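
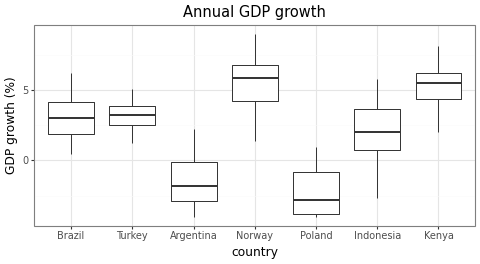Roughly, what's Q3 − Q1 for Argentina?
≈ 3

Q3 ≈ 0, Q1 ≈ -3; IQR ≈ 3.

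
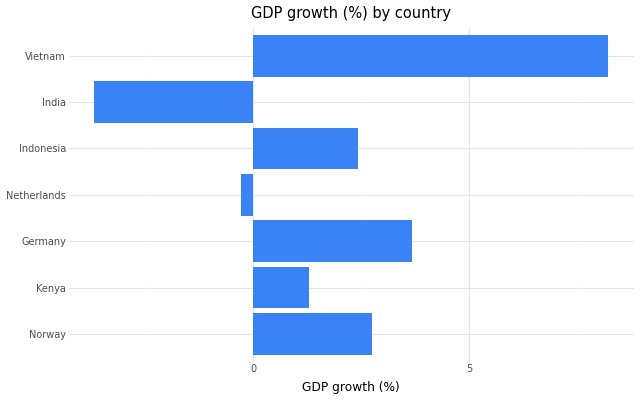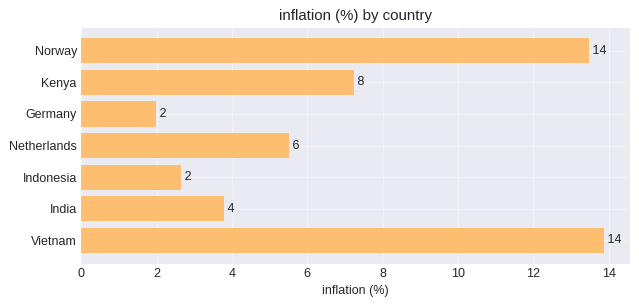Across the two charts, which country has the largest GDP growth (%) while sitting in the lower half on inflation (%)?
Germany

Chart 2 median inflation (%) ≈ 6; below-median countries: Germany, Indonesia, India. Among those, Germany has the highest GDP growth (%) (≈ 4).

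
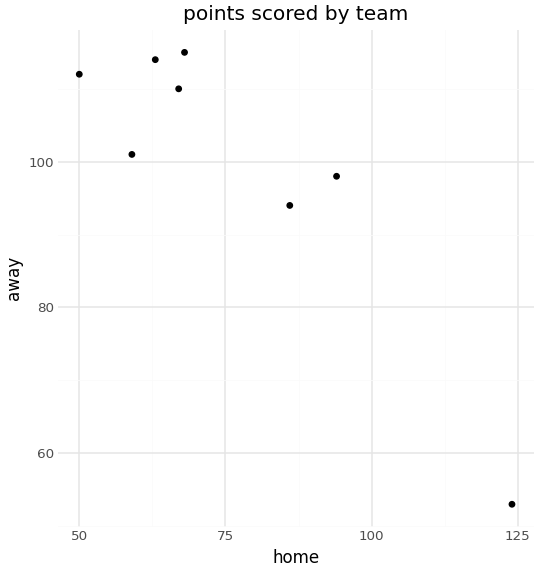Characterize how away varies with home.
negative, strong

Points are negatively correlated; strong (|r| ≈ 0.9).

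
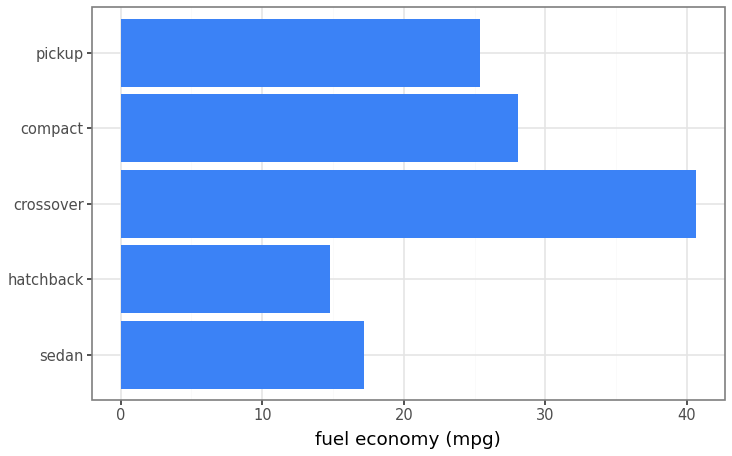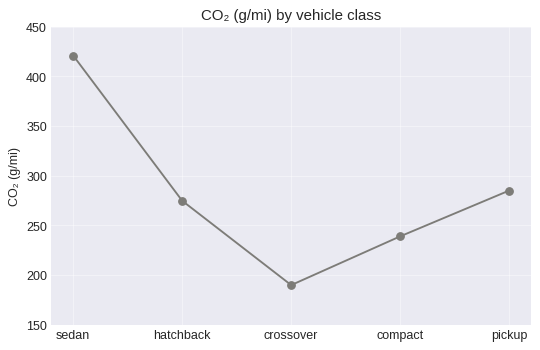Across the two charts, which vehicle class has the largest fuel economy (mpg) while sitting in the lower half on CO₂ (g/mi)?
Chart 2 median CO₂ (g/mi) ≈ 250; below-median vehicle classes: crossover, compact. Among those, crossover has the highest fuel economy (mpg) (≈ 40).

crossover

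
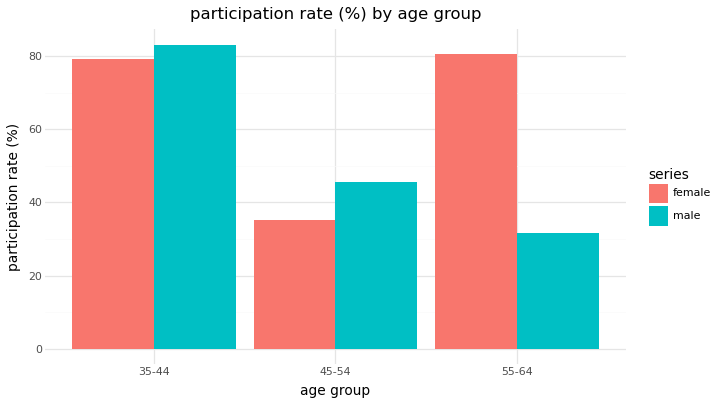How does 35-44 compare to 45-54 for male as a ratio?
≈ 1.6×

35-44 ≈ 80, 45-54 ≈ 50; 80/50 ≈ 1.6.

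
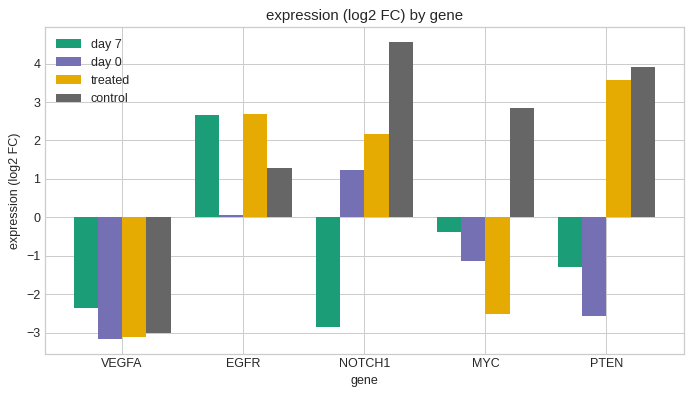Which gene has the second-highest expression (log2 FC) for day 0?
Top 3 for day 0: NOTCH1 ≈ 1, EGFR ≈ 0, MYC ≈ -1.

EGFR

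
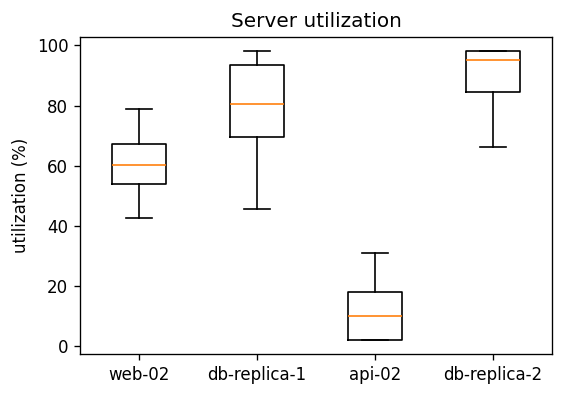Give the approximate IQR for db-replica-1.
≈ 20

Q3 ≈ 90, Q1 ≈ 70; IQR ≈ 20.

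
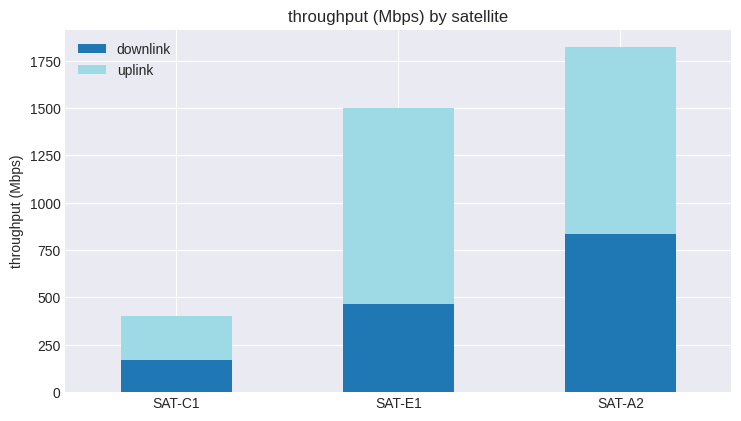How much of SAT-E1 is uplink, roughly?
uplink top ≈ 1600, bottom ≈ 400; segment ≈ 1200.

≈ 1200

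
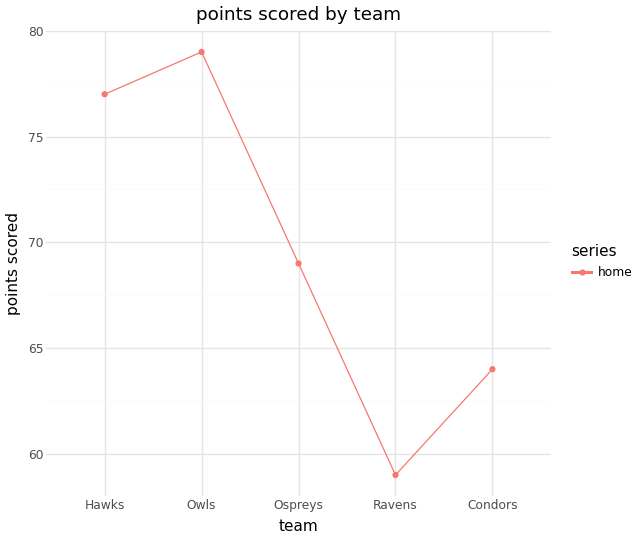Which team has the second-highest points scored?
Hawks

Top 3: Owls ≈ 80, Hawks ≈ 76, Ospreys ≈ 68.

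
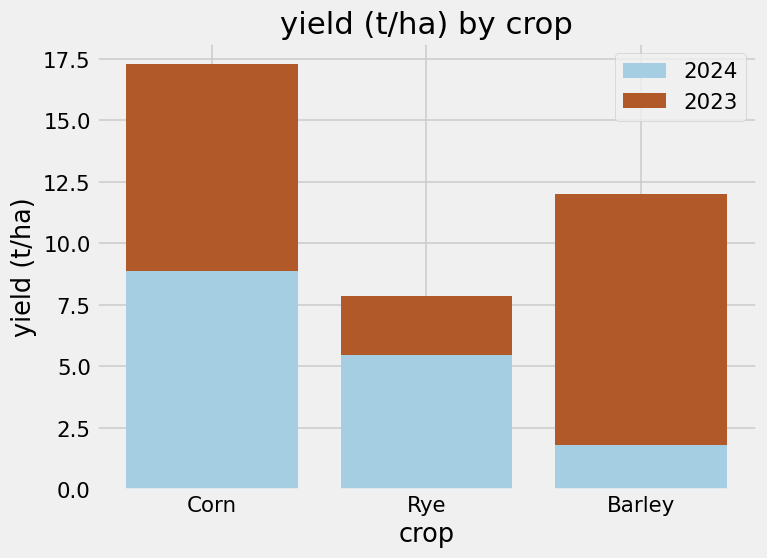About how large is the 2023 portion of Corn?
≈ 10

2023 top ≈ 18, bottom ≈ 8; segment ≈ 10.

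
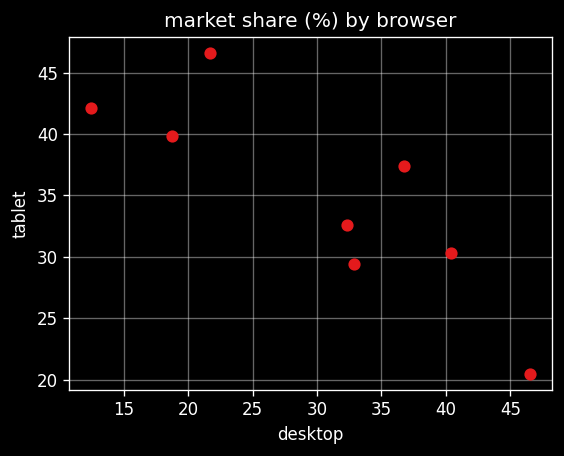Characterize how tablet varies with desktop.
negative, strong

Points are negatively correlated; strong (|r| ≈ 0.8).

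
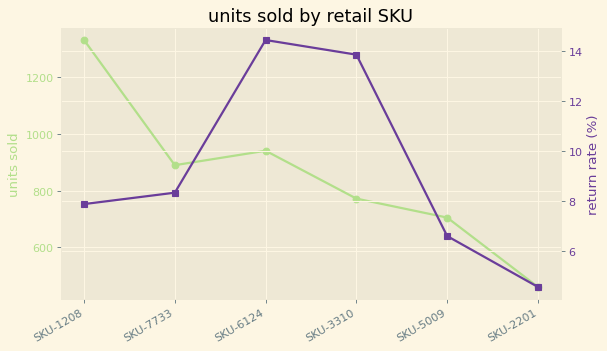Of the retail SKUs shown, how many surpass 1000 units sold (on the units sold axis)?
1

Above 1000: SKU-1208.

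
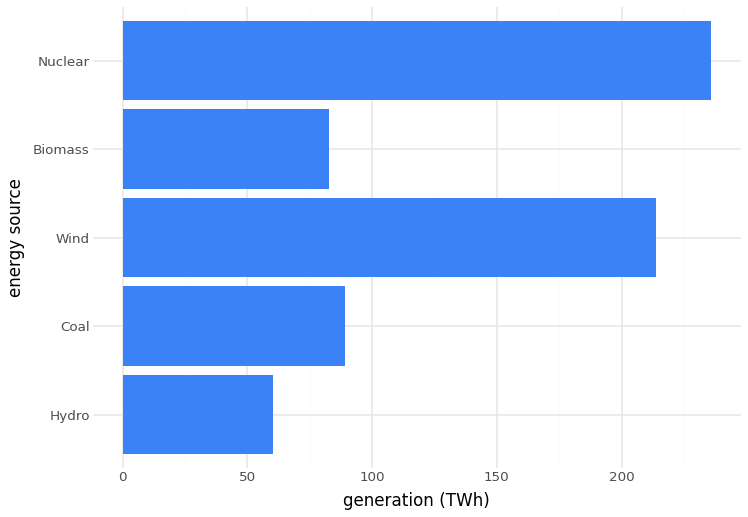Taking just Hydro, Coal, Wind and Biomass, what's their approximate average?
≈ 110

(60 + 80 + 220 + 80) / 4 ≈ 110.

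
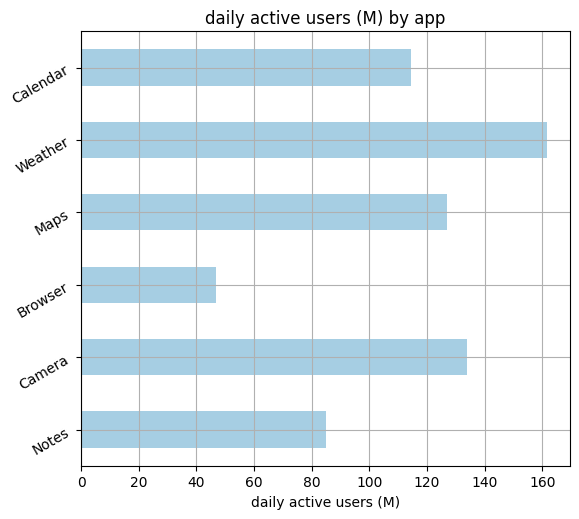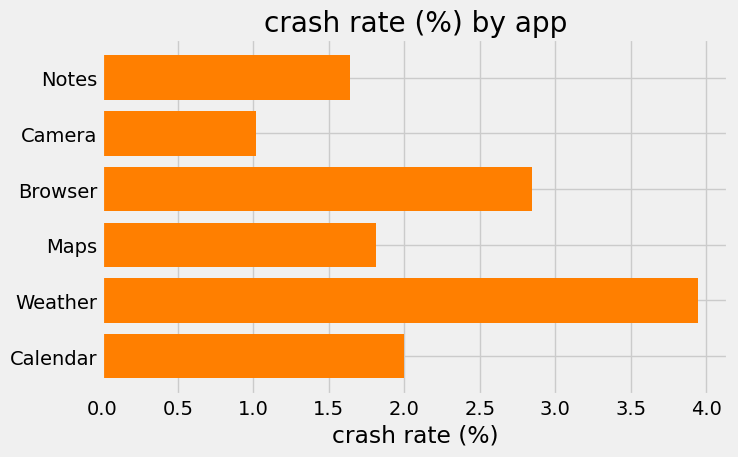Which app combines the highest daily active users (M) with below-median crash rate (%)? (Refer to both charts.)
Camera

Chart 2 median crash rate (%) ≈ 2; below-median apps: Notes, Camera, Maps. Among those, Camera has the highest daily active users (M) (≈ 140).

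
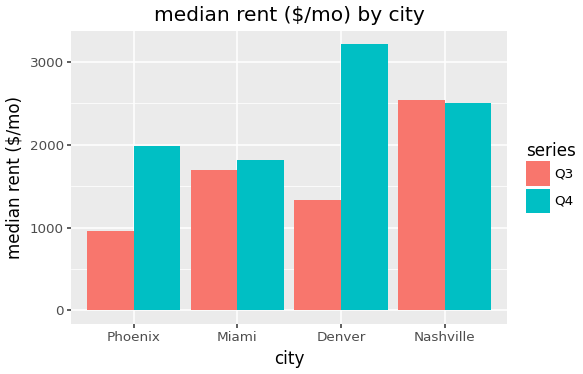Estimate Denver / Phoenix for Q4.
Denver ≈ 3000, Phoenix ≈ 2000; 3000/2000 ≈ 1.5.

≈ 1.5×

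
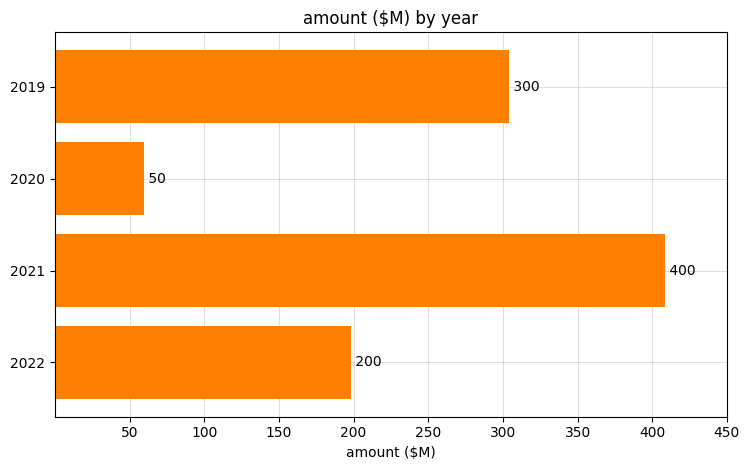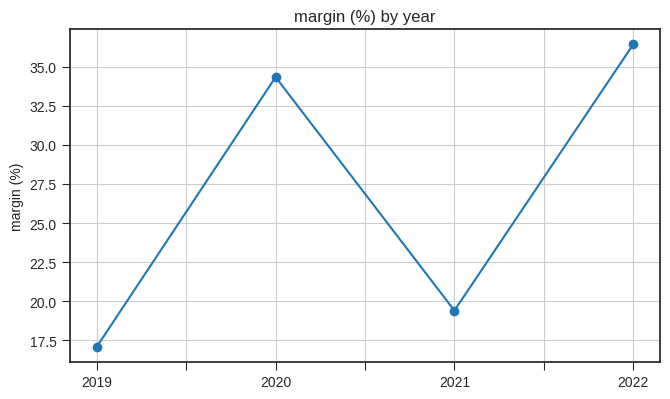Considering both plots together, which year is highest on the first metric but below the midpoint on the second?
Chart 2 median margin (%) ≈ 25; below-median years: 2019, 2021. Among those, 2021 has the highest amount ($M) (≈ 400).

2021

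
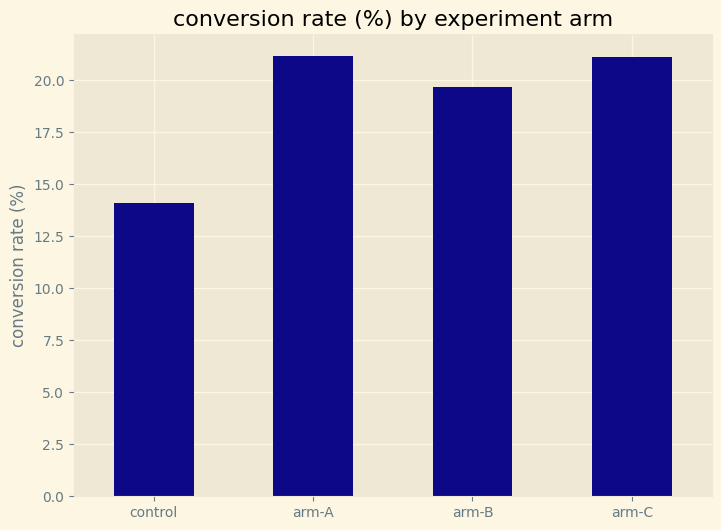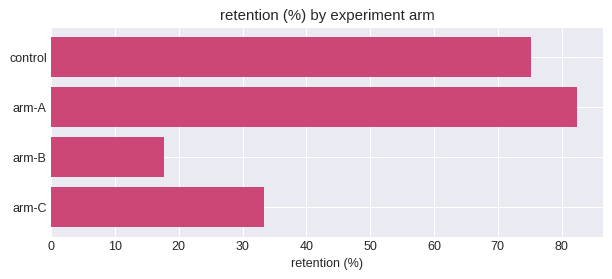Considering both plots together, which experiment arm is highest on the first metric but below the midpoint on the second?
Chart 2 median retention (%) ≈ 50; below-median experiment arms: arm-B, arm-C. Among those, arm-C has the highest conversion rate (%) (≈ 22).

arm-C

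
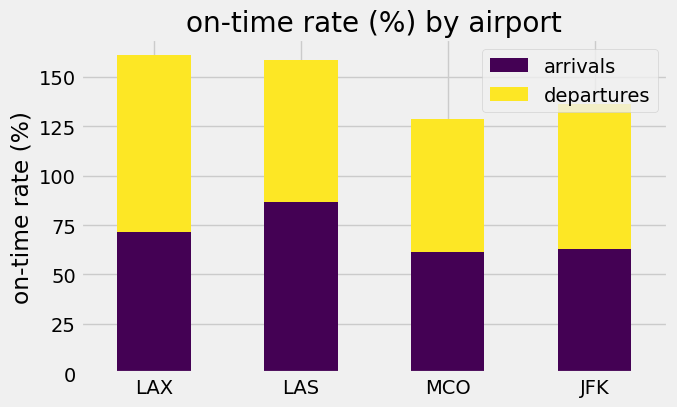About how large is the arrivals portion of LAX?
arrivals top ≈ 80, bottom ≈ 0; segment ≈ 80.

≈ 80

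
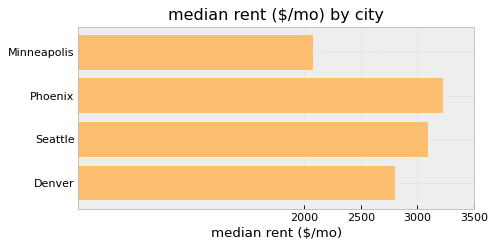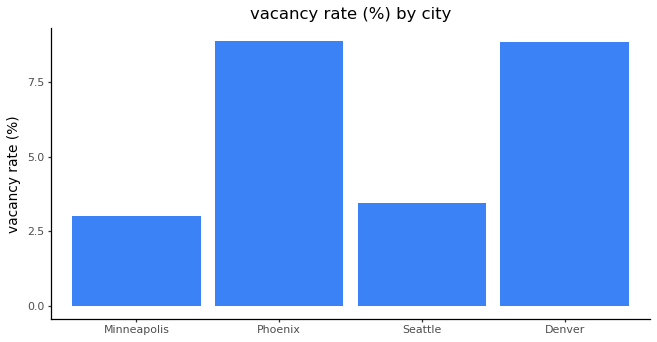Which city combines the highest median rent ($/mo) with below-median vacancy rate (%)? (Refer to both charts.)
Seattle

Chart 2 median vacancy rate (%) ≈ 6; below-median cities: Minneapolis, Seattle. Among those, Seattle has the highest median rent ($/mo) (≈ 3000).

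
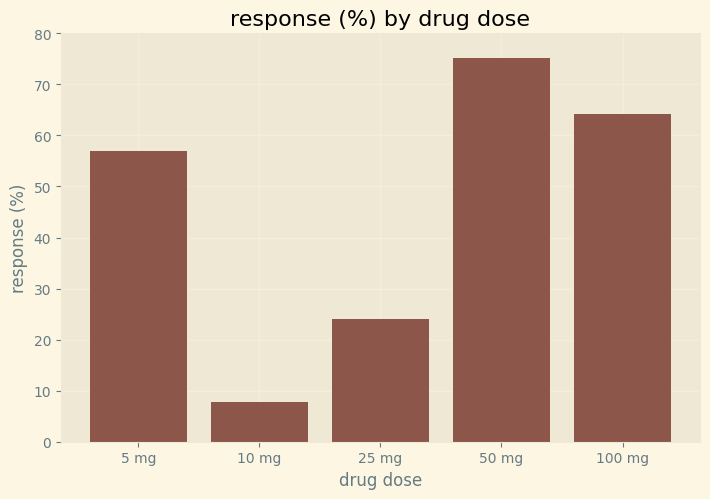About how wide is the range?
Max 50 mg ≈ 80, min 10 mg ≈ 10; range ≈ 70.

≈ 70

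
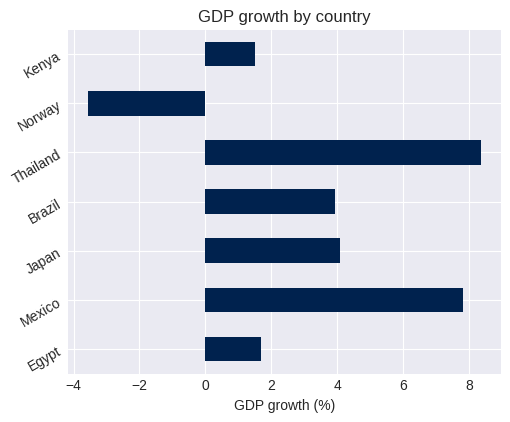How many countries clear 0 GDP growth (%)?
6

Above 0: Egypt, Mexico, Japan, Brazil, Thailand, Kenya.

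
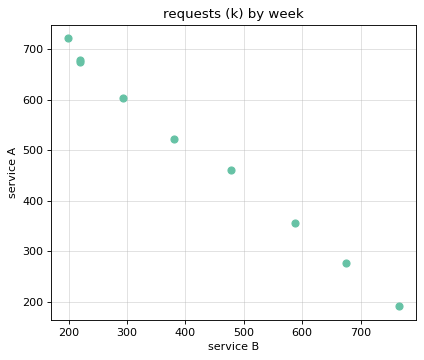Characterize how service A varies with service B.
Points are negatively correlated; strong (|r| ≈ 1.0).

negative, strong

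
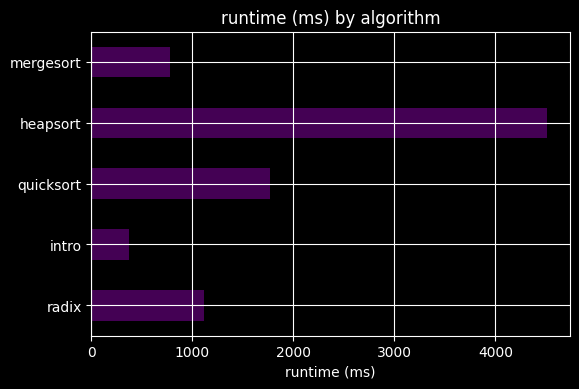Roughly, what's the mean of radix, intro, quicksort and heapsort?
≈ 2000

(1000 + 500 + 2000 + 4500) / 4 ≈ 2000.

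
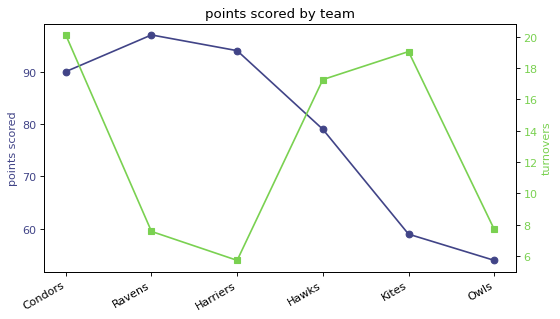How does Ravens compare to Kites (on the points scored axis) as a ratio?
Ravens ≈ 95, Kites ≈ 60; 95/60 ≈ 1.58.

≈ 1.58×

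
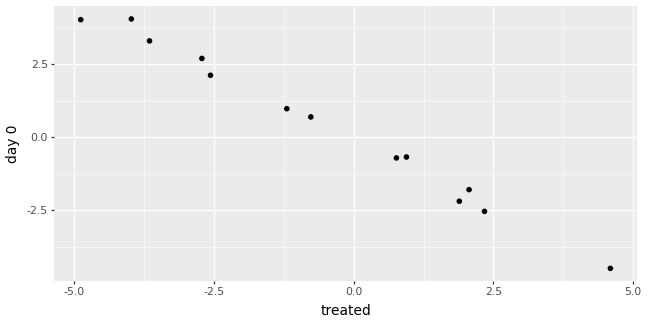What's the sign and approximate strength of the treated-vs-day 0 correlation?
Points are negatively correlated; strong (|r| ≈ 1.0).

negative, strong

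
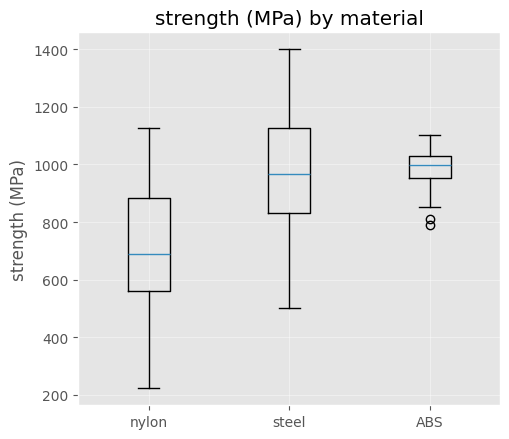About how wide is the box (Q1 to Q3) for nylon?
Q3 ≈ 875, Q1 ≈ 550; IQR ≈ 325.

≈ 325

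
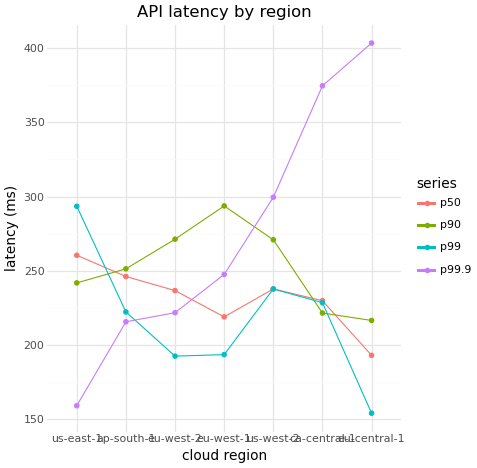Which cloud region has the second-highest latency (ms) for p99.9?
Top 3 for p99.9: eu-central-1 ≈ 400, ca-central-1 ≈ 375, us-west-2 ≈ 300.

ca-central-1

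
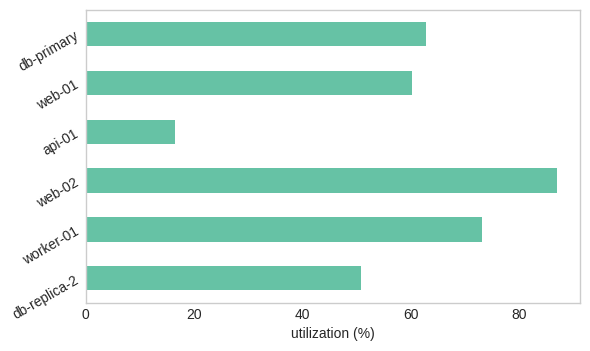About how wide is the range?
≈ 70

Max web-02 ≈ 90, min api-01 ≈ 20; range ≈ 70.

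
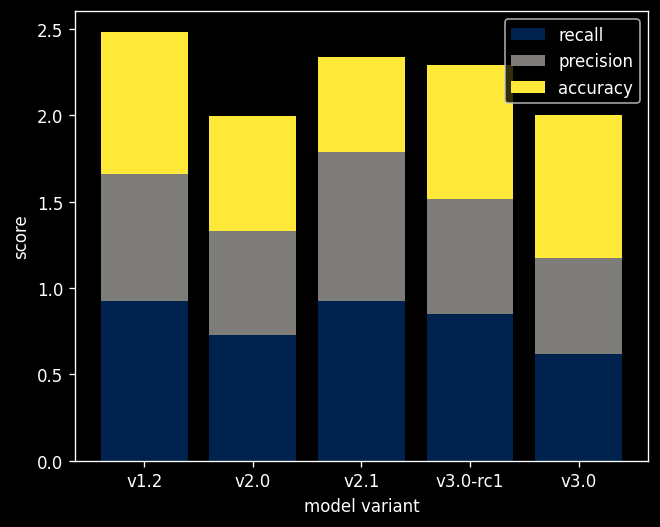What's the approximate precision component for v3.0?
precision top ≈ 1.0, bottom ≈ 0.5; segment ≈ 0.5.

≈ 0.5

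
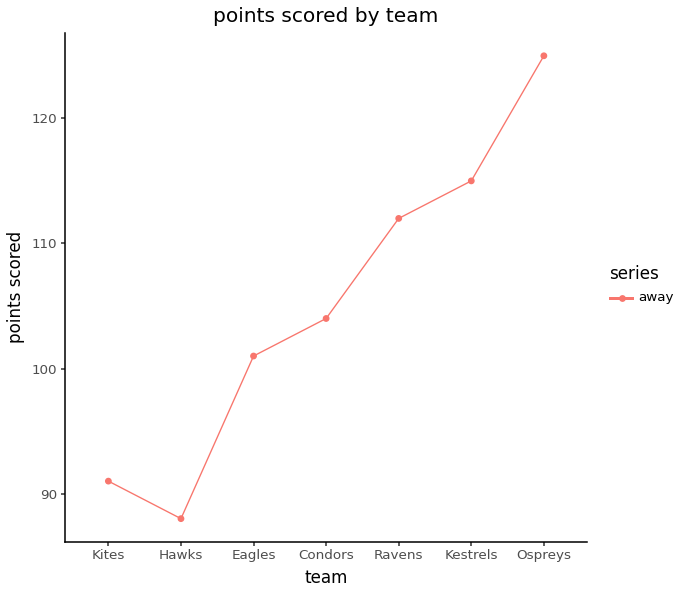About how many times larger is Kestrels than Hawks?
Kestrels ≈ 115, Hawks ≈ 90; 115/90 ≈ 1.28.

≈ 1.28×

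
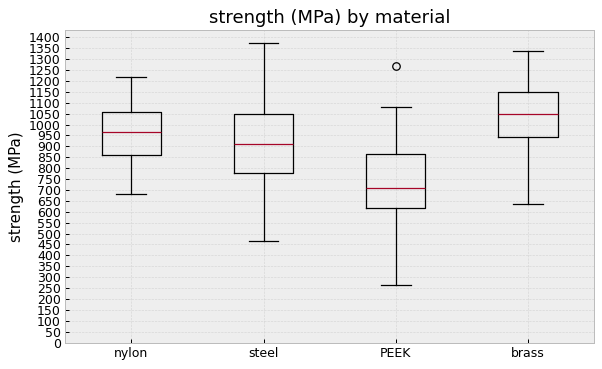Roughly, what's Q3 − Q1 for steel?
Q3 ≈ 1050, Q1 ≈ 800; IQR ≈ 250.

≈ 250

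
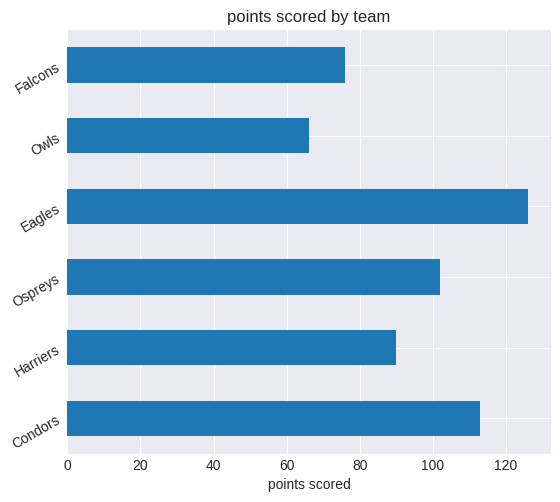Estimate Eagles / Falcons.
Eagles ≈ 120, Falcons ≈ 80; 120/80 ≈ 1.5.

≈ 1.5×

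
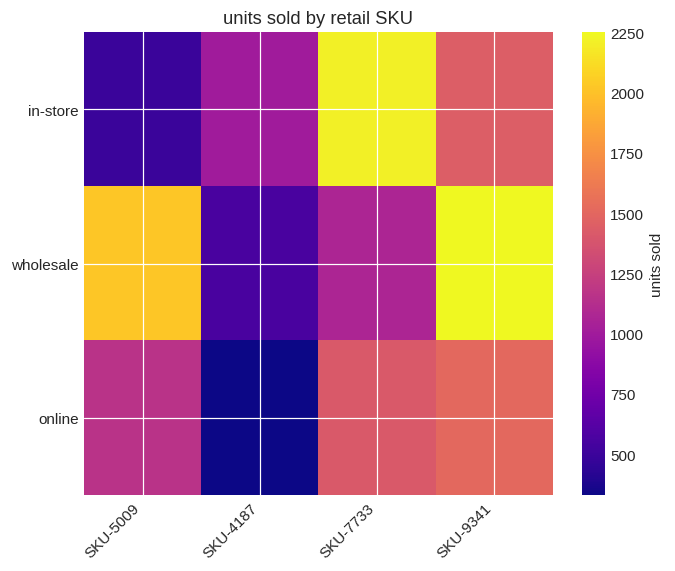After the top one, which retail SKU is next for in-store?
SKU-9341

Top 3 for in-store: SKU-7733 ≈ 2200, SKU-9341 ≈ 1400, SKU-4187 ≈ 1000.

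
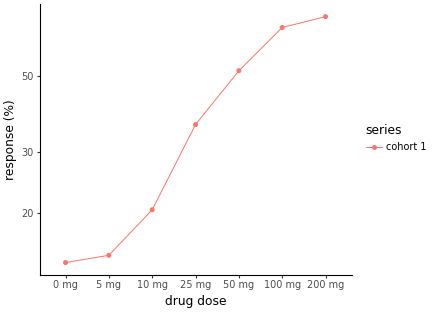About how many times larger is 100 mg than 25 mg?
≈ 1.75×

100 mg ≈ 70, 25 mg ≈ 40; 70/40 ≈ 1.75.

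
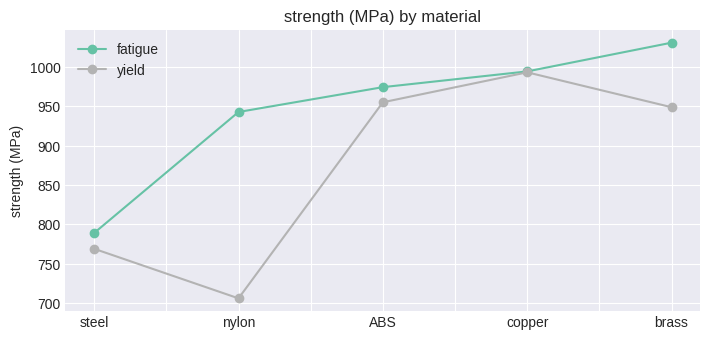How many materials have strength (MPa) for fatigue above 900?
4

Above 900: nylon, ABS, copper, brass.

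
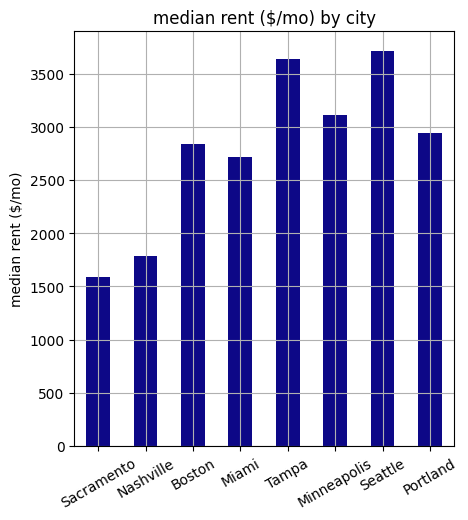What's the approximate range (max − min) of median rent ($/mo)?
≈ 2000

Max Seattle ≈ 3500, min Sacramento ≈ 1500; range ≈ 2000.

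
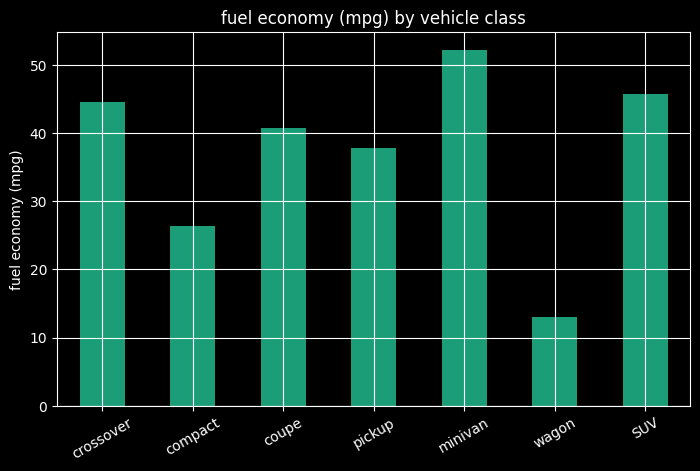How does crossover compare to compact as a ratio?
≈ 1.8×

crossover ≈ 45, compact ≈ 25; 45/25 ≈ 1.8.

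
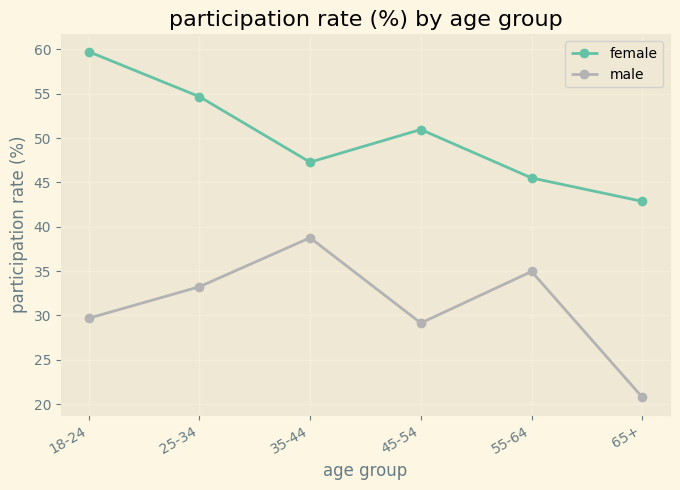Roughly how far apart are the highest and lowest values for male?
≈ 20

Max 35-44 ≈ 40, min 65+ ≈ 20; range ≈ 20.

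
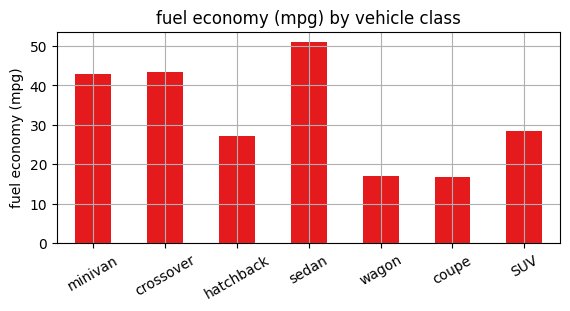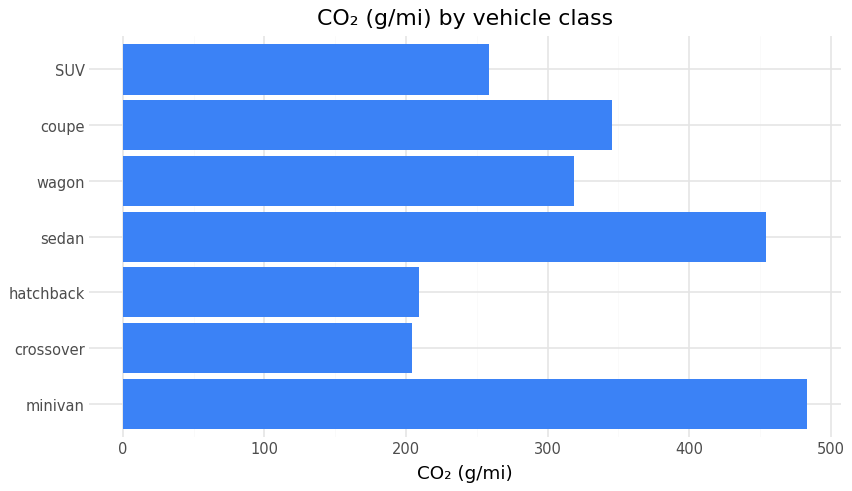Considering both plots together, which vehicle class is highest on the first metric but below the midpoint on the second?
crossover

Chart 2 median CO₂ (g/mi) ≈ 300; below-median vehicle classes: crossover, hatchback, SUV. Among those, crossover has the highest fuel economy (mpg) (≈ 45).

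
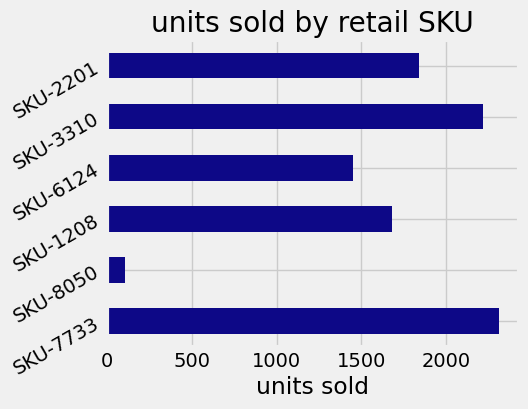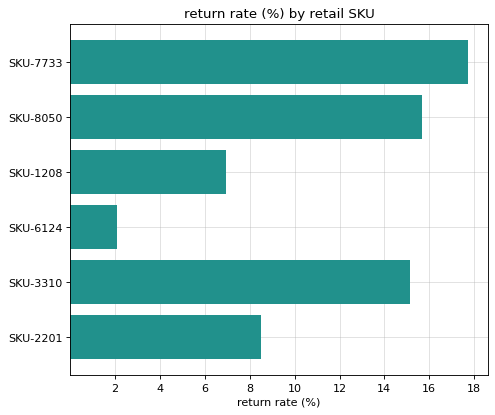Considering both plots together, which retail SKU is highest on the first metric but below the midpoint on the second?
Chart 2 median return rate (%) ≈ 12; below-median retail SKUs: SKU-1208, SKU-6124, SKU-2201. Among those, SKU-2201 has the highest units sold (≈ 2000).

SKU-2201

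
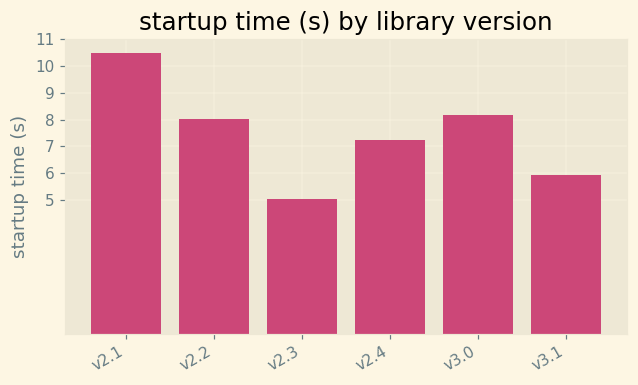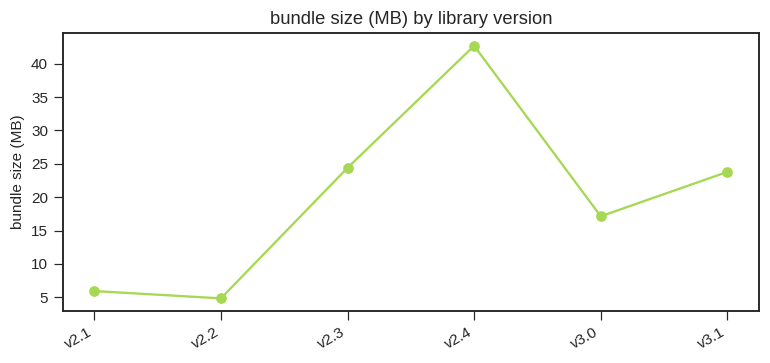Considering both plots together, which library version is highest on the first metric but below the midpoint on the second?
Chart 2 median bundle size (MB) ≈ 20; below-median library versions: v2.1, v2.2, v3.0. Among those, v2.1 has the highest startup time (s) (≈ 10).

v2.1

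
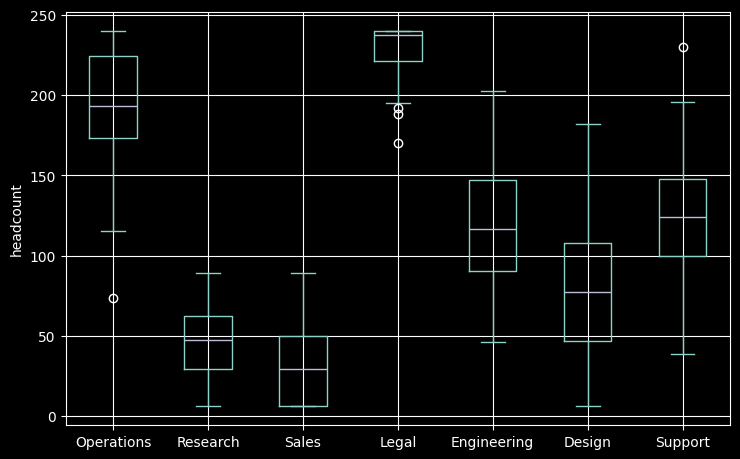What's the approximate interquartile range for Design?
≈ 60

Q3 ≈ 100, Q1 ≈ 40; IQR ≈ 60.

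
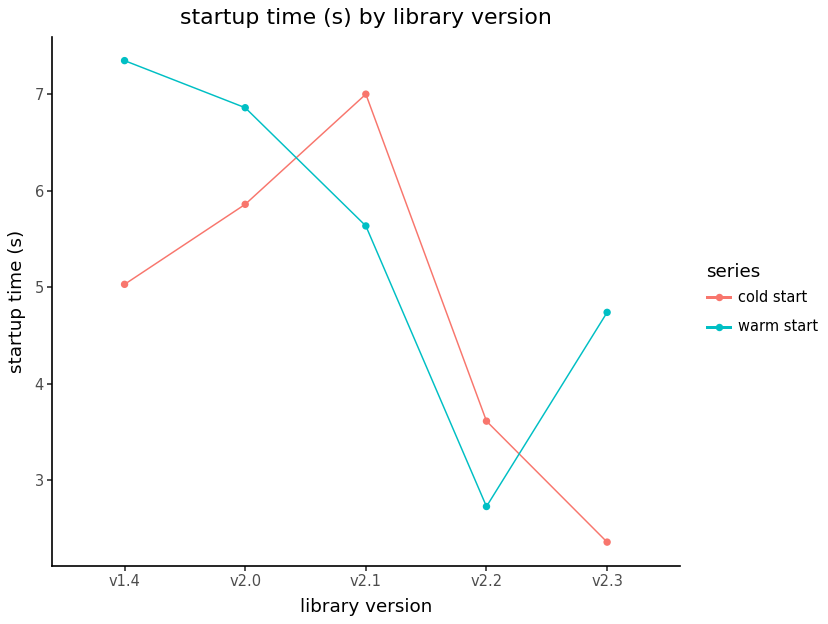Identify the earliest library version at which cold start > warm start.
v2.0: cold start ≈ 6.0 vs warm start ≈ 7.0 (not yet); v2.1: cold start ≈ 7.0 vs warm start ≈ 5.5 (first crossover).

v2.1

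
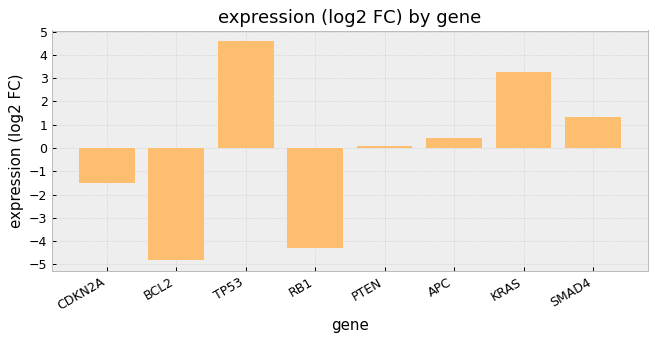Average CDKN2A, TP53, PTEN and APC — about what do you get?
≈ 1

(-1 + 5 + 0 + 0) / 4 ≈ 1.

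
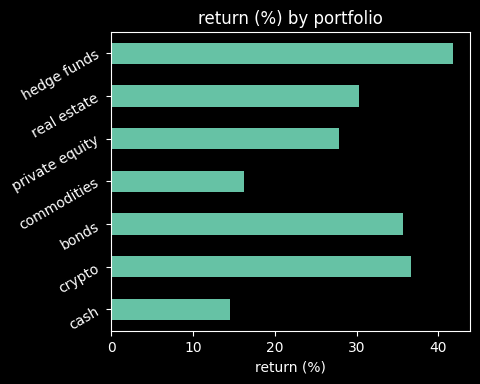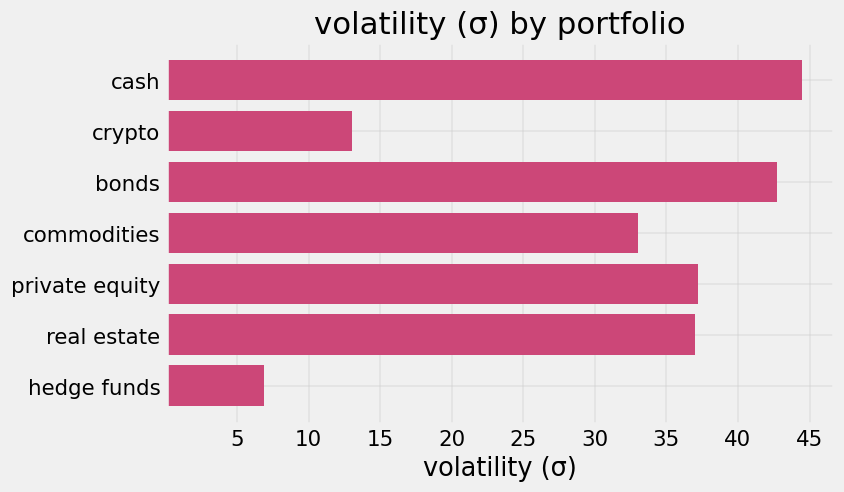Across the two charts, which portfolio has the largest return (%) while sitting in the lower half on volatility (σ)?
Chart 2 median volatility (σ) ≈ 35; below-median portfolios: crypto, commodities, hedge funds. Among those, hedge funds has the highest return (%) (≈ 40).

hedge funds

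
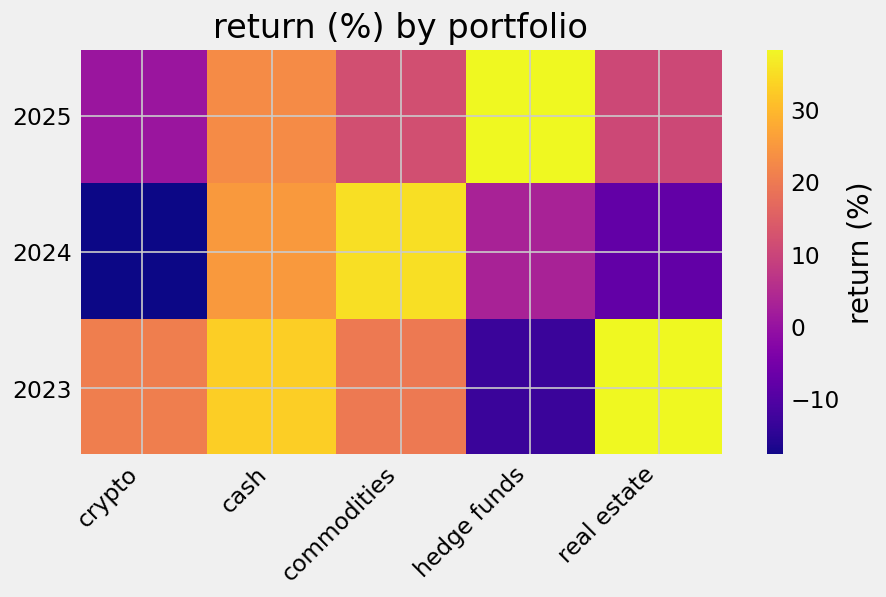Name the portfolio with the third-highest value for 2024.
Top 4 for 2024: commodities ≈ 35, cash ≈ 25, hedge funds ≈ 5, real estate ≈ -10.

hedge funds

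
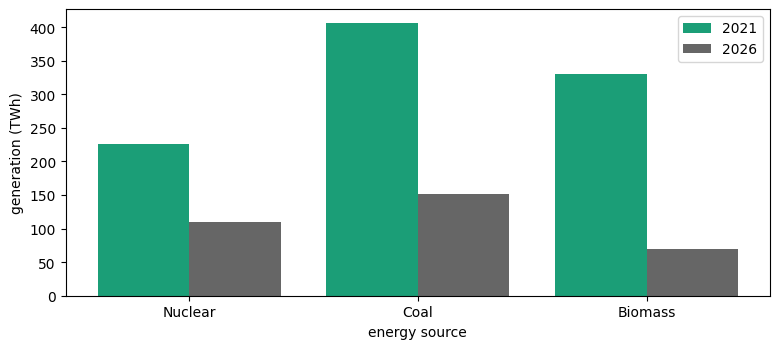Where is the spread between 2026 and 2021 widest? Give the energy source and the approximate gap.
Biomass: 2026 ≈ 50, 2021 ≈ 350 → gap ≈ 300. Next-largest (Coal) is only ≈ 250.

Biomass, ≈ 300 TWh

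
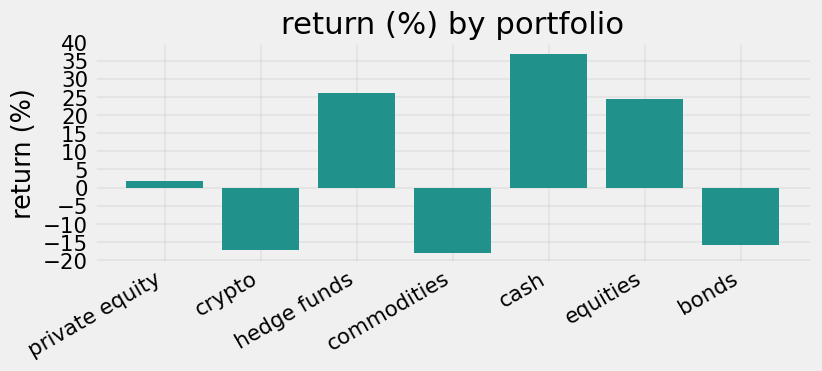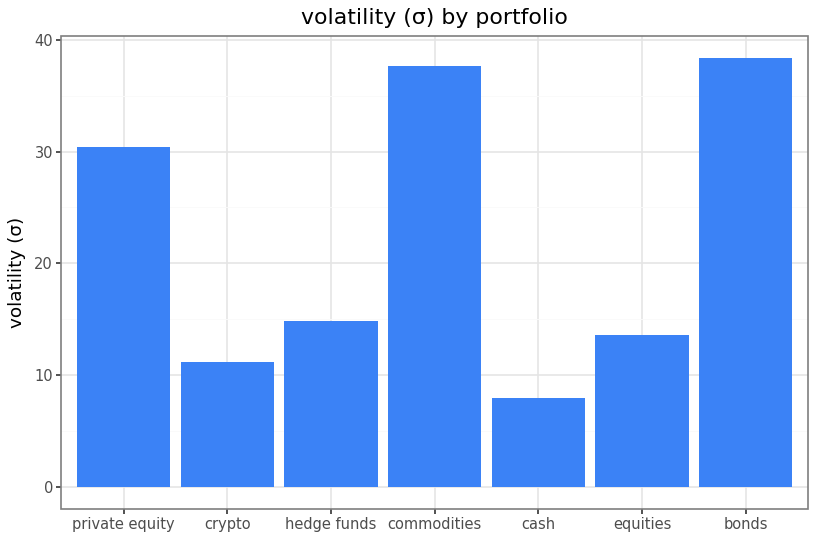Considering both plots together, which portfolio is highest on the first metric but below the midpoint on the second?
cash

Chart 2 median volatility (σ) ≈ 15; below-median portfolios: crypto, cash, equities. Among those, cash has the highest return (%) (≈ 35).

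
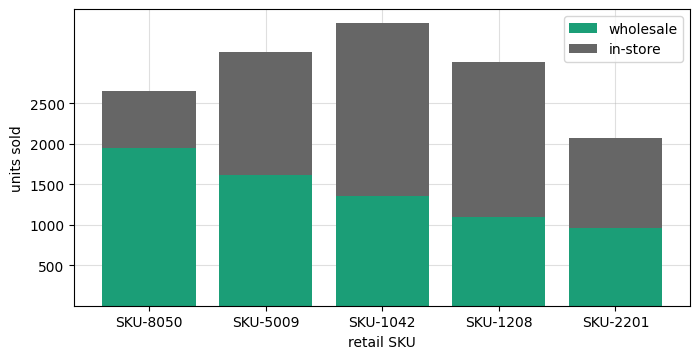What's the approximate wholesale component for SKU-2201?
≈ 1000

wholesale top ≈ 1000, bottom ≈ 0; segment ≈ 1000.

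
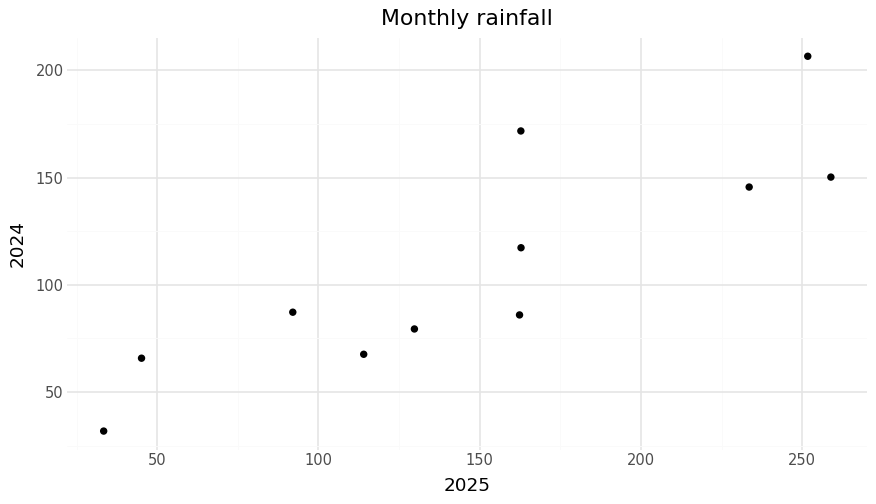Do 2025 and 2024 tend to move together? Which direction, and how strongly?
Points are positively correlated; strong (|r| ≈ 0.9).

positive, strong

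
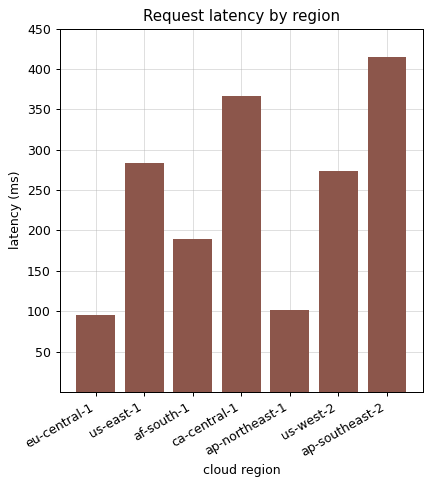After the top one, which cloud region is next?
Top 3: ap-southeast-2 ≈ 400, ca-central-1 ≈ 350, us-east-1 ≈ 300.

ca-central-1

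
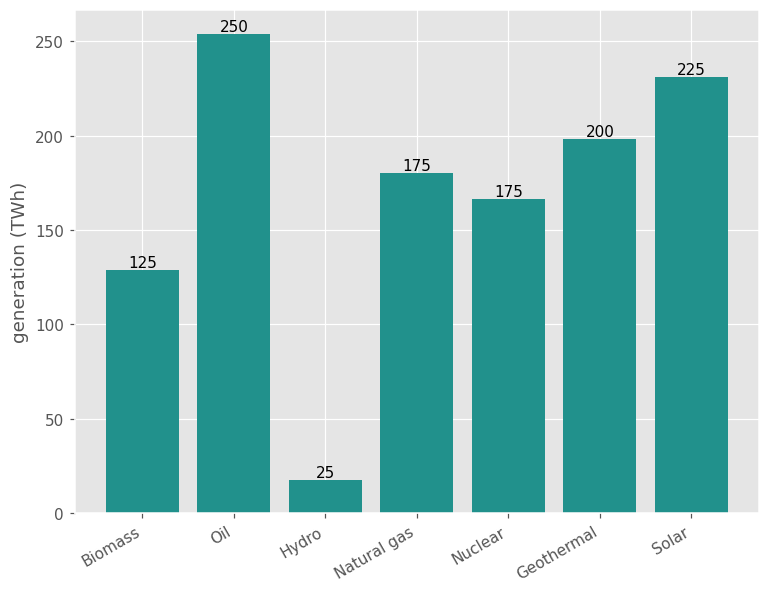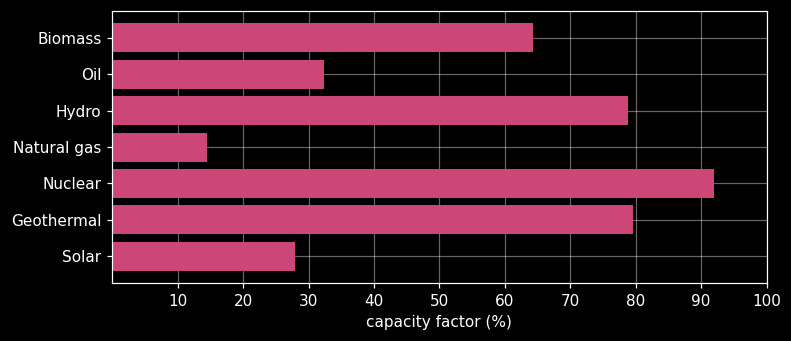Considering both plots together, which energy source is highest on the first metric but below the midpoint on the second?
Chart 2 median capacity factor (%) ≈ 60; below-median energy sources: Oil, Natural gas, Solar. Among those, Oil has the highest generation (TWh) (≈ 250).

Oil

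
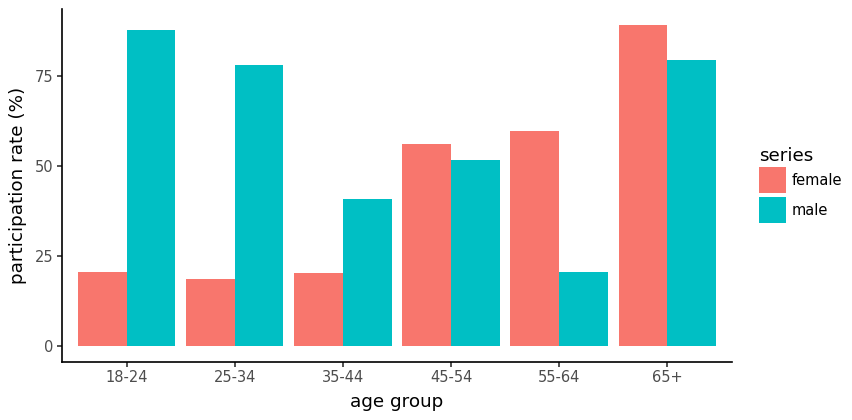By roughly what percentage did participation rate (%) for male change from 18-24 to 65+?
18-24 ≈ 90, 65+ ≈ 80; (80 − 90) / 90 ≈ -11.1%.

≈ -11.1%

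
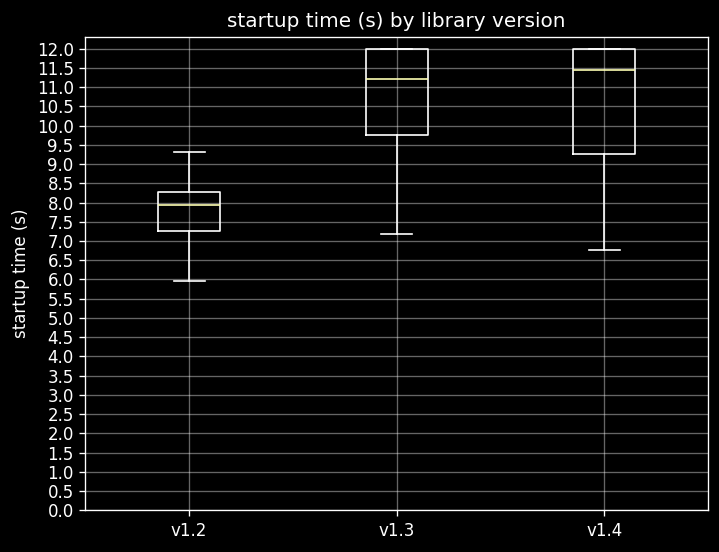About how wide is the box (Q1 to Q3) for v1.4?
≈ 2.5

Q3 ≈ 12.0, Q1 ≈ 9.5; IQR ≈ 2.5.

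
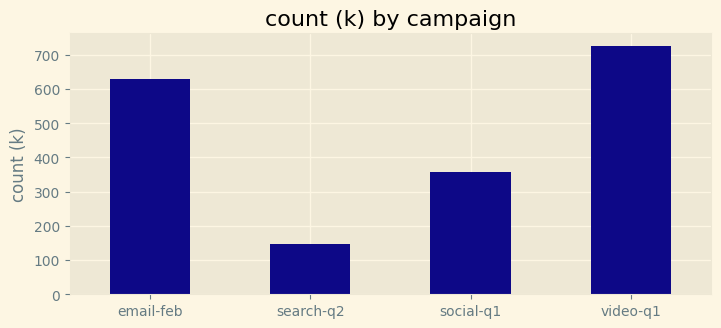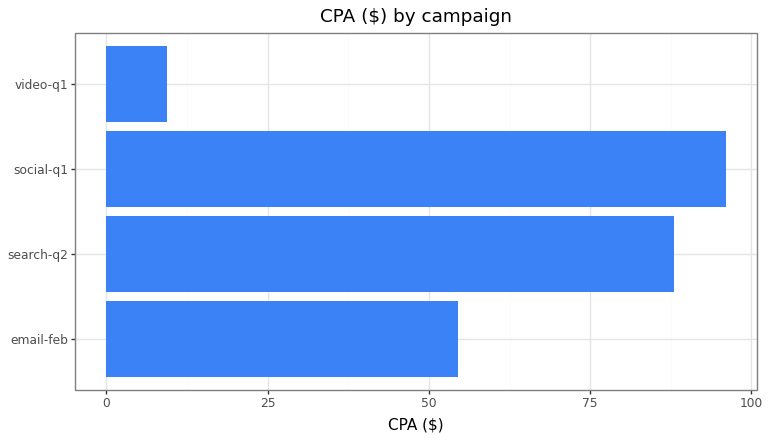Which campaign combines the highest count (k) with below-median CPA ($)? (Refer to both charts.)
Chart 2 median CPA ($) ≈ 70; below-median campaigns: email-feb, video-q1. Among those, video-q1 has the highest count (k) (≈ 700).

video-q1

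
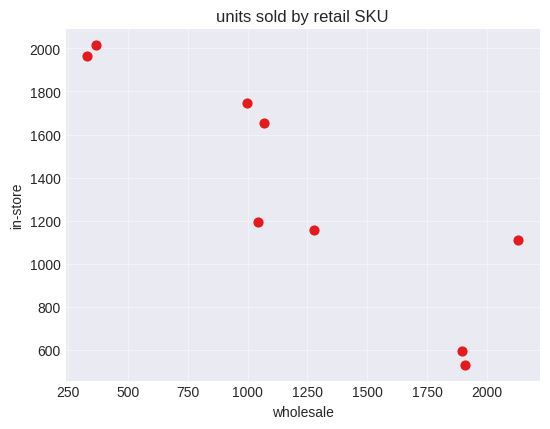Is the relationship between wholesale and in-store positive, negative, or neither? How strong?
negative, strong

Points are negatively correlated; strong (|r| ≈ 0.9).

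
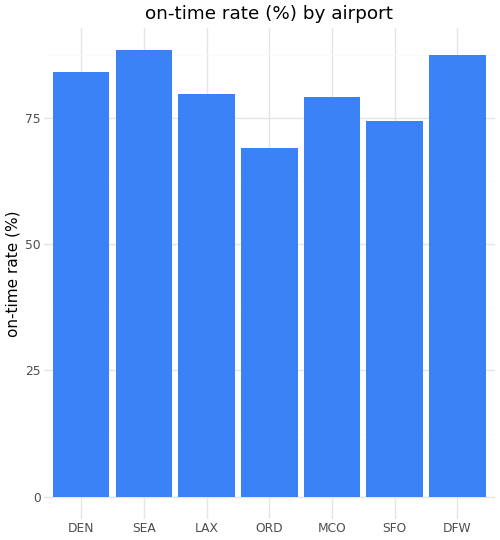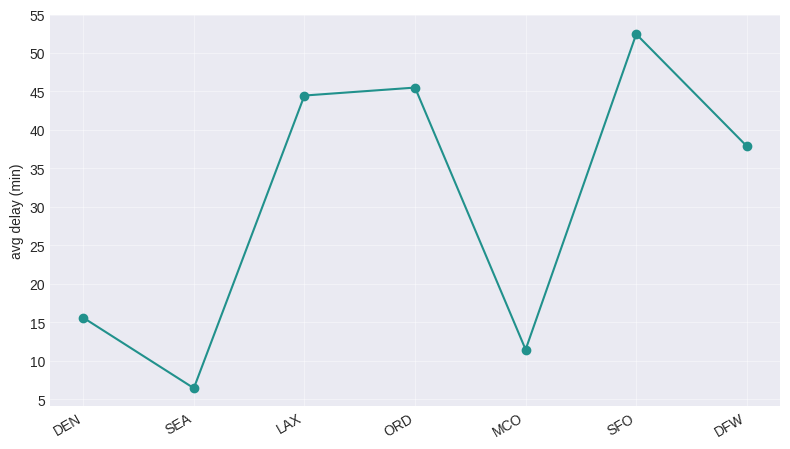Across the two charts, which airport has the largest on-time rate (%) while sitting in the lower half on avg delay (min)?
Chart 2 median avg delay (min) ≈ 40; below-median airports: DEN, SEA, MCO. Among those, SEA has the highest on-time rate (%) (≈ 90).

SEA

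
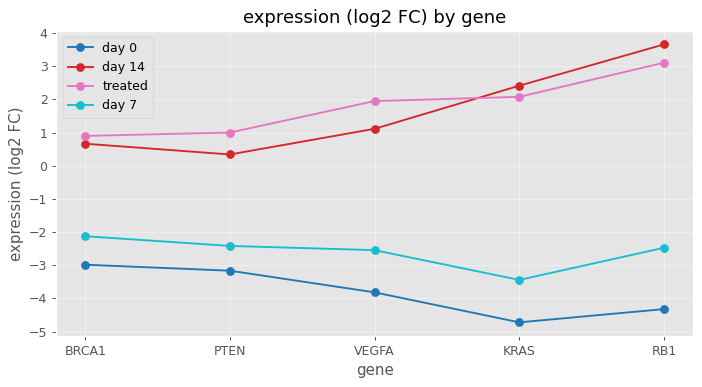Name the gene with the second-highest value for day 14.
KRAS

Top 3 for day 14: RB1 ≈ 4, KRAS ≈ 2, VEGFA ≈ 1.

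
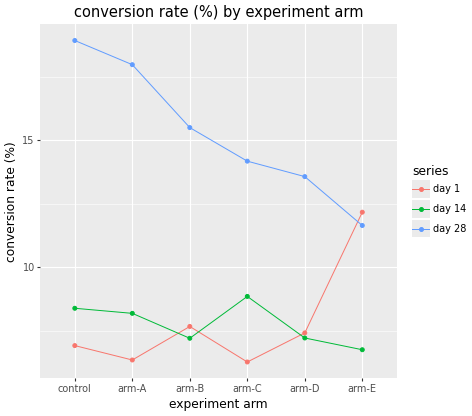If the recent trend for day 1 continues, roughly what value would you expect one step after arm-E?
Last three: 6, 8, 12 → slope ≈ 3/step → next ≈ 15.

≈ 15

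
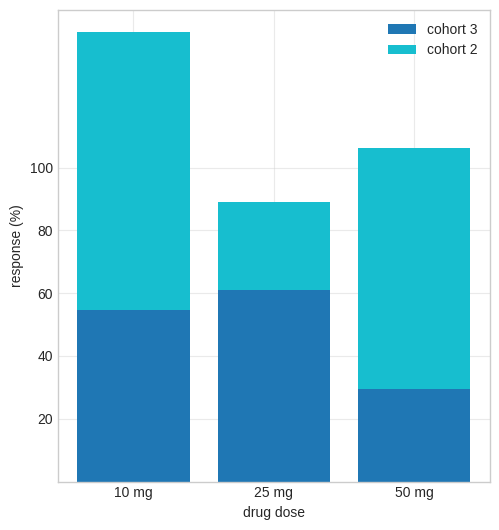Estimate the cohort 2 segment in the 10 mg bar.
cohort 2 top ≈ 140, bottom ≈ 60; segment ≈ 80.

≈ 80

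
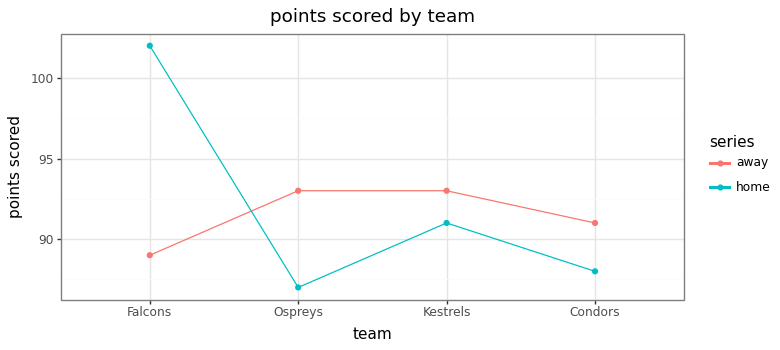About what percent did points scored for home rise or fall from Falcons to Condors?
≈ -13.7%

Falcons ≈ 102, Condors ≈ 88; (88 − 102) / 102 ≈ -13.7%.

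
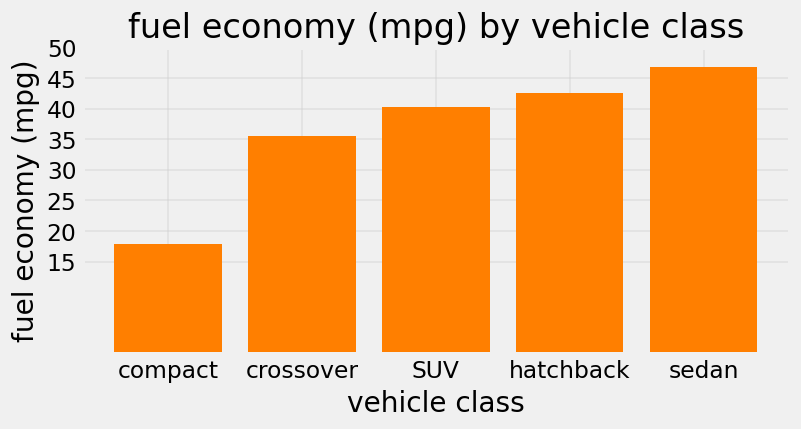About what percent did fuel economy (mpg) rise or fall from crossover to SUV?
crossover ≈ 35, SUV ≈ 40; (40 − 35) / 35 ≈ +14.3%.

≈ +14.3%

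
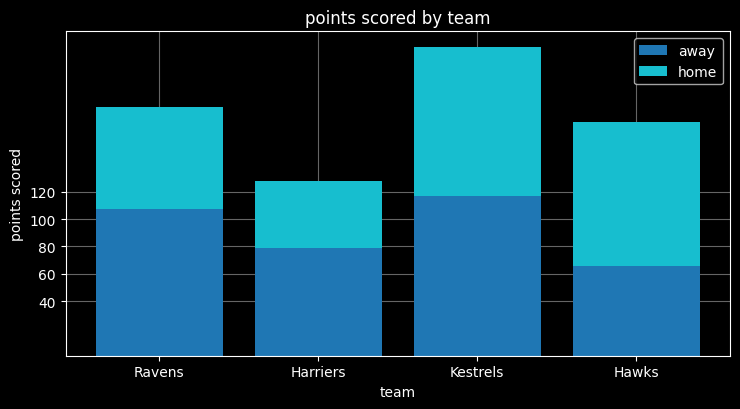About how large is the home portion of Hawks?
≈ 120

home top ≈ 180, bottom ≈ 60; segment ≈ 120.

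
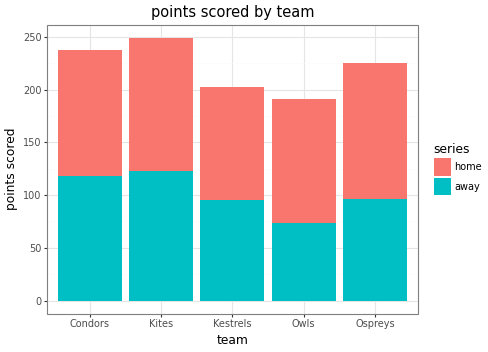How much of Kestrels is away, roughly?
≈ 100

away top ≈ 100, bottom ≈ 0; segment ≈ 100.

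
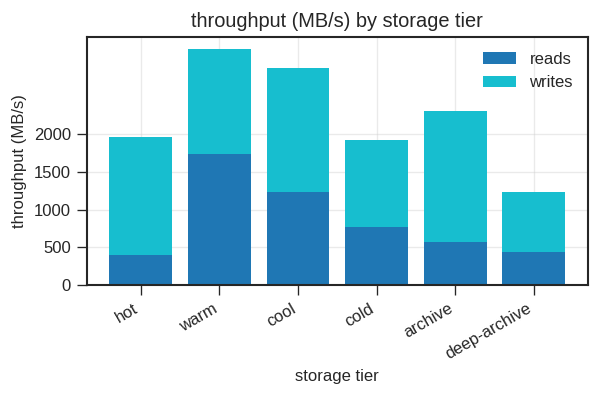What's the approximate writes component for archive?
writes top ≈ 2500, bottom ≈ 500; segment ≈ 2000.

≈ 2000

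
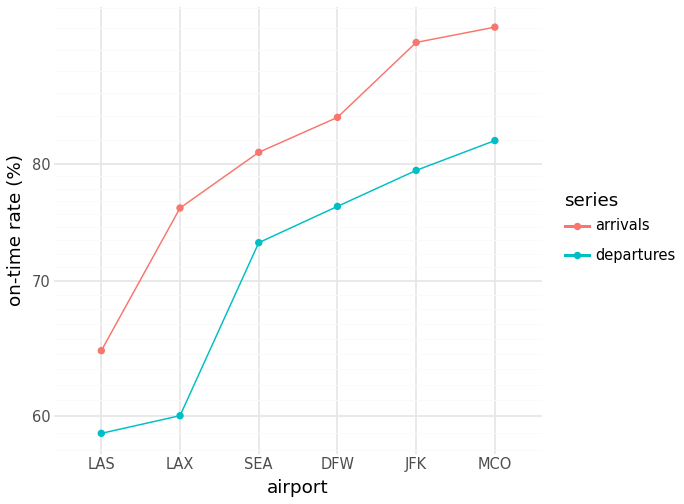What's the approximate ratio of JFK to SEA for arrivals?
JFK ≈ 90, SEA ≈ 80; 90/80 ≈ 1.12.

≈ 1.12×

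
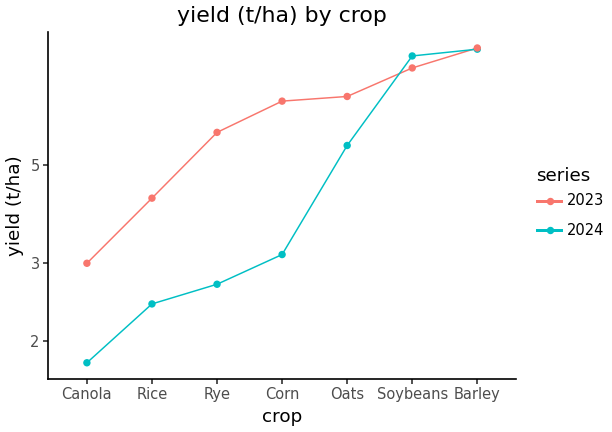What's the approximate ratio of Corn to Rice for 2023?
Corn ≈ 7, Rice ≈ 4; 7/4 ≈ 1.75.

≈ 1.75×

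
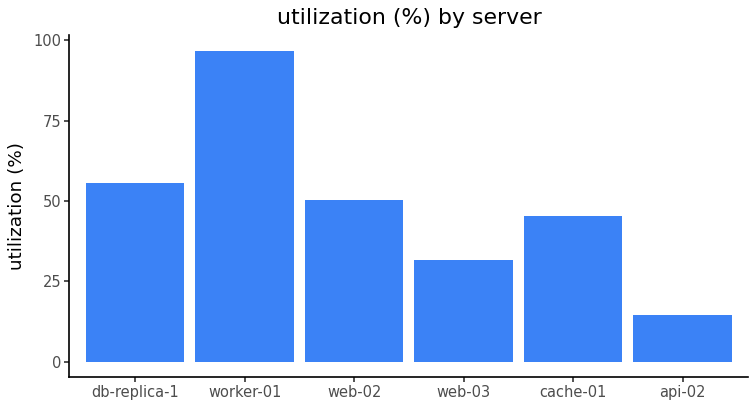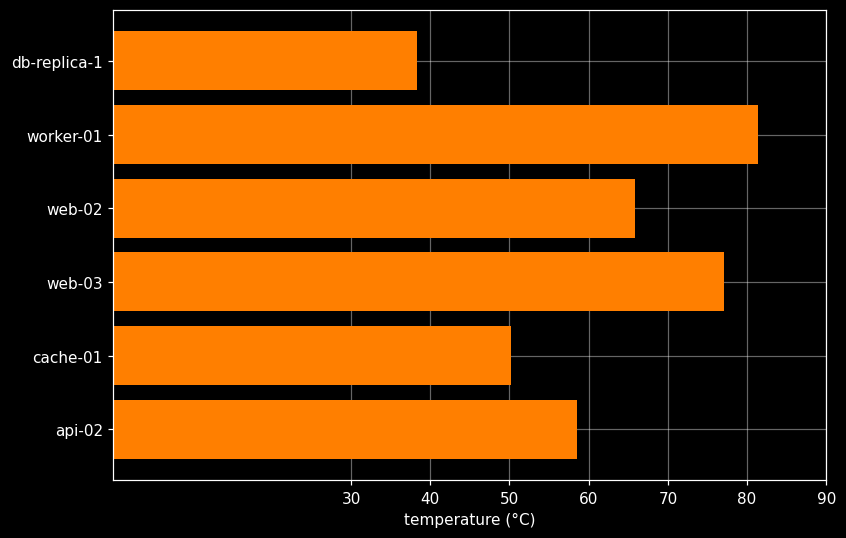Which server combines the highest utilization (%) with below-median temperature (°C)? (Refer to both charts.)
db-replica-1

Chart 2 median temperature (°C) ≈ 60; below-median servers: db-replica-1, cache-01, api-02. Among those, db-replica-1 has the highest utilization (%) (≈ 60).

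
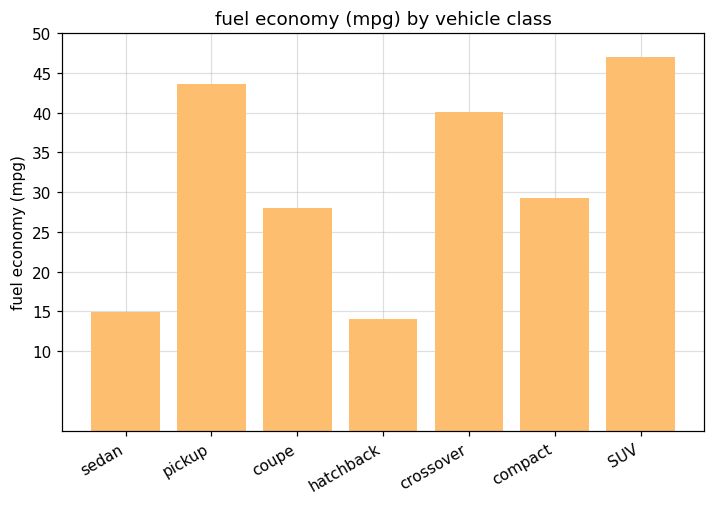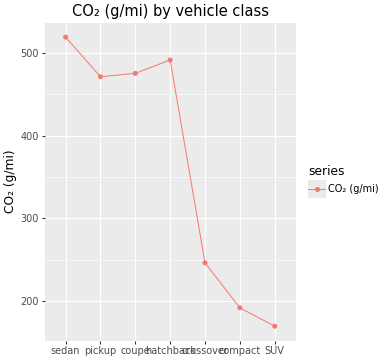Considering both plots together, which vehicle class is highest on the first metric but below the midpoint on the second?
Chart 2 median CO₂ (g/mi) ≈ 450; below-median vehicle classes: crossover, compact, SUV. Among those, SUV has the highest fuel economy (mpg) (≈ 45).

SUV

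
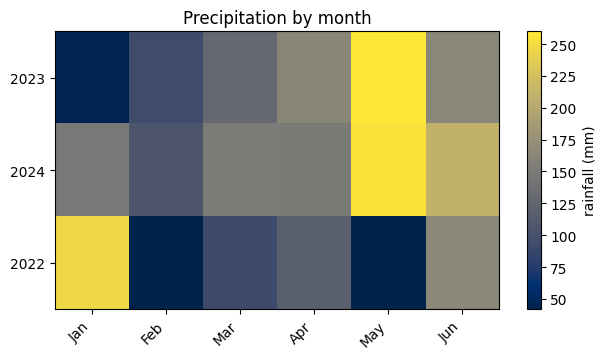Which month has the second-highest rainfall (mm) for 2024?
Top 3 for 2024: May ≈ 260, Jun ≈ 220, Mar ≈ 160.

Jun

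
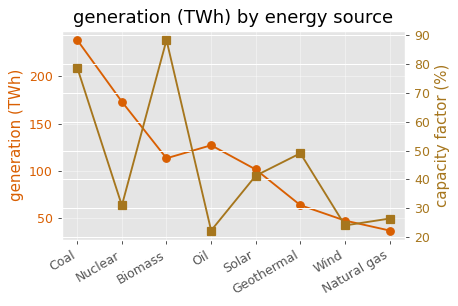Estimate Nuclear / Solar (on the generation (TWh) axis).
≈ 1.8×

Nuclear ≈ 180, Solar ≈ 100; 180/100 ≈ 1.8.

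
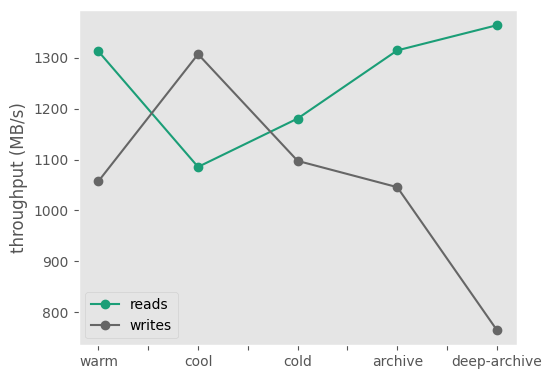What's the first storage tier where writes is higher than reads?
warm: writes ≈ 1050 vs reads ≈ 1300 (not yet); cool: writes ≈ 1300 vs reads ≈ 1100 (first crossover).

cool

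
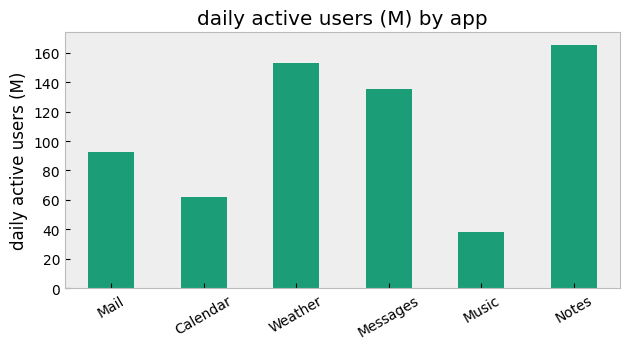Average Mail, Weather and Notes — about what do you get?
(100 + 160 + 160) / 3 ≈ 140.

≈ 140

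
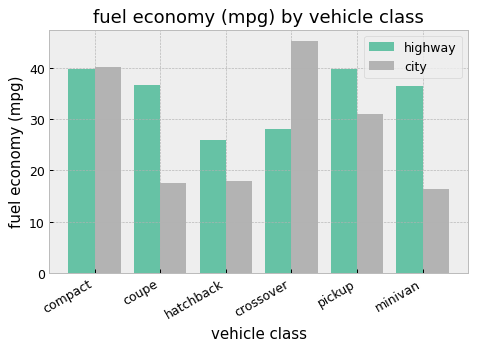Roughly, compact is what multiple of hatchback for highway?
compact ≈ 40, hatchback ≈ 25; 40/25 ≈ 1.6.

≈ 1.6×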